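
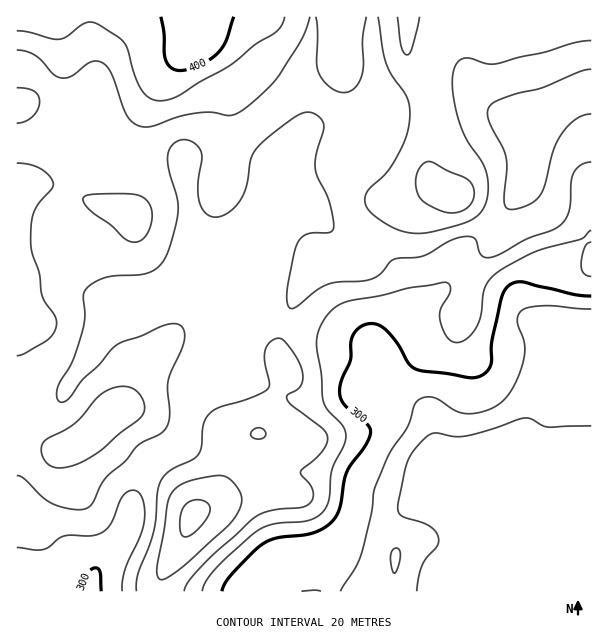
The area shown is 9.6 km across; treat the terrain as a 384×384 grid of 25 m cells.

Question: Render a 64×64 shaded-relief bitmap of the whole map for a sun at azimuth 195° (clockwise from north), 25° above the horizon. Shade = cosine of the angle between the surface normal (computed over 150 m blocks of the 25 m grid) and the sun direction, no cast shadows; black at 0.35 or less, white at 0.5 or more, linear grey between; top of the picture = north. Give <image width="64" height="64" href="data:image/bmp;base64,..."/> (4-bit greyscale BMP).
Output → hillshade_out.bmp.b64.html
<image width="64" height="64" href="data:image/bmp;base64,Qk12CAAAAAAAAHYAAAAoAAAAQAAAAEAAAAABAAQAAAAAAAAIAAATCwAAEwsAABAAAAAAAAAAAAAAABEREQAiIiIAMzMzAERERABVVVUAZmZmAHd3dwCIiIgAmZmZAKqqqgC7u7sAzMzMAN3d3QDu7u4A////AIiIh3eIiIiImZmZmIiIiIiIiIiIiHd3iIiHd3eIiIiIiIiHeIiIiIiaqqmZmIiIiIiJmIiId3eIiHd3d3eIiIiJmIiIiId2eJq7u7qpiIiIiJmZiIh3eIiHd3d3d3iIiJmZiImZh2ZnmrvMy7qYiImIiIiIiHeImId2d3d3iIiImZmImqqYZmeJq8zMy6qaqpmIh4h3ZniId2d3d3iIiHeZmImru6h2Z4mqvM3My7vLuph3d3ZVZ3dmZ3d3d4h3d4iJmru7mHd3iZmrvMzN3e7cqXd3ZURVZmZ3d3d3d3d3iJmry7qYh4iIiJmru83v/+25d3dlQ0RVZnd3d3d3d3eJqry7qYiImZh3eImave7u7Ll2Z3ZURFVnd3d3d3d3d5mru7qYiImph2ZmZ3ibvMu6mHZnd2VVZmd3d3d3d3d3mru6mYiImql1RERVZniIiId2Znd3d2Znd3d3d3d3d3equ6qYiImqqGQyI0RFZmZmZmZnd3d3d3d3d3d3d3d3d6u6qZmZmqqXUyIjNFVmZmZmZniId3d3d3d3d3eId3d3qqqqqZmqqpdkMjRVZ3d3d3d3iZmHd4iIiId3eIiIh3iqqqqqqqmZh2VUVWd4mZmZmImZmYiIiIiIiIiIiIiIiJmYiaqqqZiIh2ZneImqqZmZmZmZmZmZmZmZiIiJmYmZmHZniaqqqZmId4iIiZmYiId3eIiZmZmaqqqZmZmZmZmHZERXmqu7qph4iHd3d3ZmZVVWZ4mZmaq7u7qpmZmZmXdUM0V4q7uph3d3ZlZlVVVDIiRWeIiJq7zMy7qZmZmZZlVERFeImYh3d3ZUREREREMRE0Vmd4mrzMzLupmImZlmZmVVVVZmZmZ3ZlREREVVVCIkVVVniru7u7uqmIiIiGZndmVENEVVZnd2VVVFVndlRFZmZnibu7uqqqmYiIiId3d3dlQzRVZnd3dmZmZ4iHVWd4h4ibu7uqmZmYiIiIiIiIh2VERVZnd3d3d3eIiHZVaIiImau7u6mZiIiHd3d5mIiHZlVVZneIiHd3iIiHZVV4iImZqru7qYiIiHd3d3mZmYd2ZmVmd4iId3iIiHZURWeIiJmZqruph3d3d3d3eZmZiHd2ZVZneId3eIiHZVVWZ3d4iImaqqmHZmZ3d3d5mZmId3ZlVWZ3d3d4iHdmVmZ3d4iJmZmqqYdlVmd3d3mZiId3dmZVVmd3d3d3d3d3d4iIiJmZmZmZmGVVZ3d3eYh3d3d3ZmZmZnd3d3d3d3iIiJmZmZmZmIiIdmZ4iImYdmVWd3d3dmZmd3d3d3d4iJmaqqqZmZiHd3d3eJmqu7dlVFVnd3d3d2d3d3d3d3iJmqu7u6qZiHd3d3eavM3e52VVVneIiId3d3d3d3d3eImavM3cuqmId3d3eKvN3u/2ZlZneIiIiId3d3d3d3d4iZq83dy7qpiHeIiJq8zN3uZmZ3eIiZmZiHd3d3d3d3eImru8u7u6qYiImaq6qqq7tVVmd4iZqqqYh3d3d3d3d4iJmZmZmquqmJmrzMupmZmVVVZneJqrqpiHd3d3d3d3d3d3d3eJq6qZmavNzLqZiIZlZmeImquqmHd3d3d3d3d3ZmZmeJq7uqqpqrzMzLqYdmZmeImaqqmId3iId3d3d3ZmZniJq8zMzLqZmrzd3Kh3dneJmqqZmId3iIiId3d3dmZ4mavMzMze25h4m83cqHd3eJqqqZiId3eIiIiHd3d2Z4mqu8zMzO/9uHZ4mruod3eJmqqZiHd3d4iZmId3d3d3iaqruqq83u25dVZ4mZh4iJmqmYh3ZmZniJmYh3d3d3iZmZmZmau8y6h2VVZ3d3iJmZiHZmZVVWeImZiHd3d3iJmIiIiJmqmYh2ZlZmdmeIiIh2VVVVVVZ3iIiId3d3iImId3d4iYdmVWZnZndmZ2ZmZlVVVVVVVneIiHd3d3eIiIdmZniIdlREVnd3d3d4NEVVVVVWZmZmd3d3d3d3d4iIh2Zmd3dlQzNGd3d3eJozRFVmZmZ3Zmd3h3d3d3d3eIh3dmZmZlVENEVnd3eIq0RVZmd3d3d3d4iIh3iIh3d3d3d2ZmZmZVVERWd3d3irZmZnd3eIiYiImZmYiIiId3d3d2ZmZndmZURFZ3d3d4mYh3d3iImaqqqqqqmZmYiId3d2ZmZ3d3ZlRFZnd3dmZ6mYiIiImaq7u7u6qZmZmYiId3dmZneHdlVVVnd3d2ZVqZiIiIiZq7vMy6qYiZmZmIiIh3ZneId2VVVnd3d3dlSIiIiIiJmqu8zLqYiImZmZmaqph3iJiHZVZniIiId2ZWZ3iIiImaq7u7qpiIiImZmqu7qYiaqYZmZ4iZiIiId2VWeJmIiaqqq7u6qZiIiJmau8upiau5hmZ4mamZiIiIdWeJmYiZqqqqu7u7qZiIiJmru6iKvLl2ZniaqqmZmZiGd4mZmZqqqZq7zMy6mYiIiaqph4q8qHZniZqqqqqZmZiJmpmZqqqZmavMzLqpmYiImZh2ibuYZneJmqqruqqqqaq7qZqrqYiJmqu7qqqZmIiIh2Z5qpdmeImZqqu7u6q8zMupqrupiIiJmZmZmqqZiIiHZnmph3d4iZmaq7u7u73dy6mqu6mIiIiId4iaqpmIiIdmiZmHd3iImZmqqru8zcy6mZqqmZmZmId3eJmZmIiIh3eJmYd3eIiImZmaqru8y6mZmamZmZmYh3d4iZmId4iId4mZh3d4iIiJmZmaq7"/>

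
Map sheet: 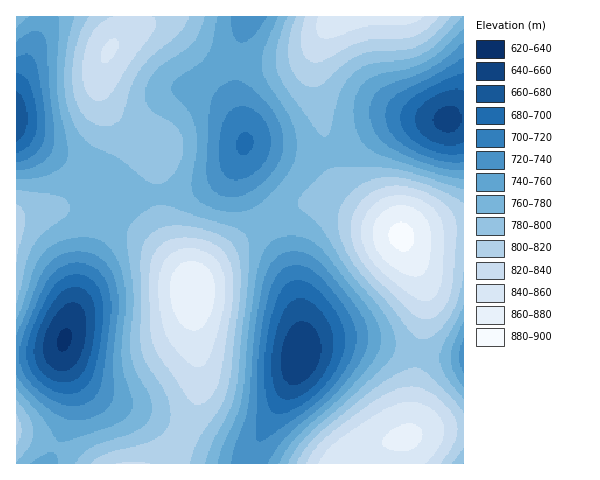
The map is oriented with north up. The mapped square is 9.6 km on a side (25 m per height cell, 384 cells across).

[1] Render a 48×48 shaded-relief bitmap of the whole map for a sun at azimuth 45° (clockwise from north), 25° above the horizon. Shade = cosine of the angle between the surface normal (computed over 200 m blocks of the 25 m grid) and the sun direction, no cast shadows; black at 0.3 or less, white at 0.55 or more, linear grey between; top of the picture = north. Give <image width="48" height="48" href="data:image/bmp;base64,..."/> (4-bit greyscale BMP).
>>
<image width="48" height="48" href="data:image/bmp;base64,Qk32BAAAAAAAAHYAAAAoAAAAMAAAADAAAAABAAQAAAAAAIAEAAATCwAAEwsAABAAAAAAAAAAAAAAABEREQAiIiIAMzMzAERERABVVVUAZmZmAHd3dwCIiIgAmZmZAKqqqgC7u7sAzMzMAN3d3QDu7u4A////AHd2ZneJmqmZiJmZmYh2ZmZ3d3dmZneIiIh3d3iJmZmYiImZmZh3ZmZ3d3d2Z3eIiJmYiImZmZmIiIiZmZiHd3d3iId3d3iJmaqqmZmZmYiHd3iImZmIh3eIiIiIiIiZqru7qqmZiId2ZneImZmZmIiIiIiIiJmqu83MuqmId3ZmZmd4mqqqmYiIiIiIiZqrzN3dy6mHZmVVVWZ4mru7qZiIeIiImaq8ze7ty5h2VVRERVZ4q7zLuph3d3iImaq83e7typdlRERERVZ5q8zMuph3d3eImaq83e7cuYZURERERVaJq8zMuYdmZnd4iZq8zd3cqXVEMzRERWeJrMzLqYdlVmd3iImrzMzLmGVDMzRERWeJvMzLqXZVVVZmd3iau7u6l2QzMzREVWeJvMzLqHZVRVVVZmeJqruph1QzMzREVWeJq8zLmHVURERFVVZ4mqqph1QzMzREVWeJq8y6mGVEREREREVnmaqphlQzMzNERWeJu8y6l2VDMzMzM0VnmaqphlQzIzM0RWeKu8y6l2VDMiIiI0VombqphlQyIjM0RWeavMy6h2QzIiESI0V4mrqpdlQyIiM0VniavMu5h1QyIRESI0Z5qrqYdkMyIiM0VnmrzMuphlQyERESNFaJqrqYdUMyIjNFZ4m7zLuodkMiERESNGeKqqmXZUQzMzRWeJq8zLqYdUMiEREjRXiaqqmHZUREREVniau8y7qXZUMyIiI0VniaqpmHZVVEVVZ4mqvMy6mHZUQzMjNEZ4mqqpiHZmVVZmd4mrvMu6mHZVREMzRVeJqqqpiHd2Zmd3eJmru7upiHZlVVRFVmeZq7qpmId3d3d3iJmru7qph3ZmZmVVZ3iau7uqmYiIiIh3eImqu7qpiHd3d2Zmd4mrzMu6qZmIiId3d4iaqqqZiHd3d3d3iJq8zcy7qZmIiId3d3iZqqqZiHd3d3d4iavN3dzLqZiIh3dmZneJqqqZh3d3d3iImqvN7t3KqYiHd2ZmZneJqqqYh3Z3d3iJmrzd7t3KmHd2ZmZmZniJqqqYd2Zmd3iJq7ze7tzJh2ZlVmZmZ3iaqqqYdlVWZ3iZq8zd3cu3dlVFVWZnd4maqqmHZVRVZ3iaq7zNzLqmVENERWZ3iJmqqqmHZURFZ4iaq7vMu6mFQzMzRWd4iZqqqph2VDNEV4maqqqqqZh0MyIjRWeJmaqqqZh2VDNEZ4maqqmZmHdjMiIjRXiJmZmZmYdlRDNEZ4mZmYiId2ZTMiIjRniZmZmYiIdlRDNFZ4iZiHd2ZmVTMyIzVniJmYiIiHdlVERFZ4iId2ZlVlVUQzM0VniIiId3d3d2VERFZniHdlVVVWZlVDM0VniIiHd3d3d2ZURFZnd2ZVRFVmZlVENEVniIh3d3eIiHZVRFVmdmVURFVmZ2ZUREVniIh3d3iIiIdlVFVmZmVURFZnd2ZVRFVniIiHd4iZmYdlVVVmZmVURVZ3d2ZlVVZ4iZiIiImZmYdlVVVmZmVVVWZ3eHdmVWZ4iZiIiImaqZh2VVVWZmZVVWZ3iA=="/>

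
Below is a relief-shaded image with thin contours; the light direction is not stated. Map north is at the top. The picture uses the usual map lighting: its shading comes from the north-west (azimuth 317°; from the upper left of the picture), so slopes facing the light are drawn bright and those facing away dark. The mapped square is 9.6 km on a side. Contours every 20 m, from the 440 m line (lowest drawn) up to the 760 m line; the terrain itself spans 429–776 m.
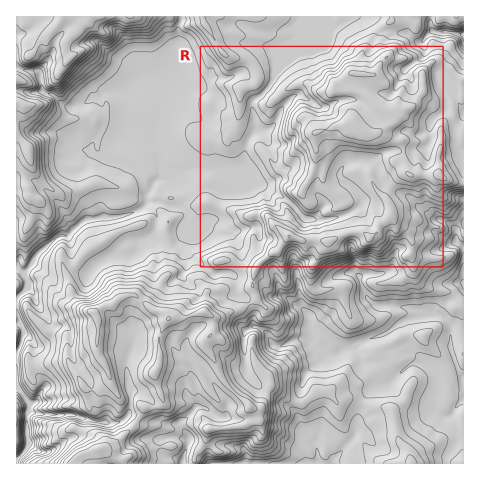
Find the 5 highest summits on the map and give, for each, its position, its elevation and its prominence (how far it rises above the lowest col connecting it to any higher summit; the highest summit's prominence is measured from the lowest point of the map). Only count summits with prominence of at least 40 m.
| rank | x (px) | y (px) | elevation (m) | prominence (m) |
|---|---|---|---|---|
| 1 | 347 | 125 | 754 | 168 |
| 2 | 94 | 313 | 751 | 110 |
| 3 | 99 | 448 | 734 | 70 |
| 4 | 290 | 236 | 721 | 50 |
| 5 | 206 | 26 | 666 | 72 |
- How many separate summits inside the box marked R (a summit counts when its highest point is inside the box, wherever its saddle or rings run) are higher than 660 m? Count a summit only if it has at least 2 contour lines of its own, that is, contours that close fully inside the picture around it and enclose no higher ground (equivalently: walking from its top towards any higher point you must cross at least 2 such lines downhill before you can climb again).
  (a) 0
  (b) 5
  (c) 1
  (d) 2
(d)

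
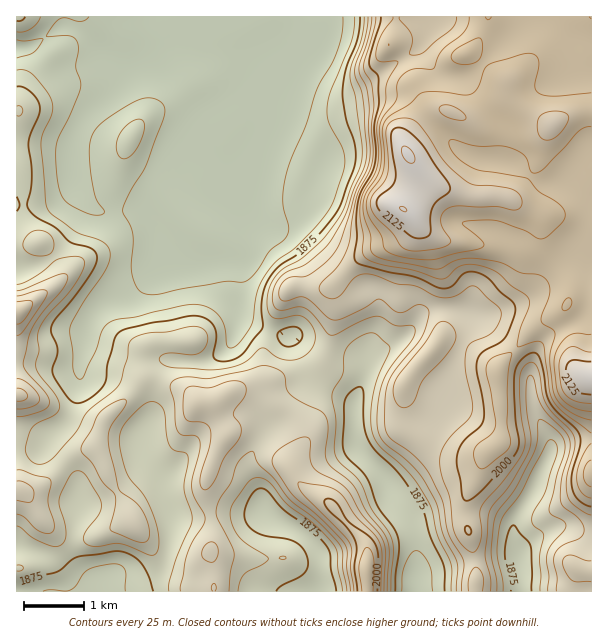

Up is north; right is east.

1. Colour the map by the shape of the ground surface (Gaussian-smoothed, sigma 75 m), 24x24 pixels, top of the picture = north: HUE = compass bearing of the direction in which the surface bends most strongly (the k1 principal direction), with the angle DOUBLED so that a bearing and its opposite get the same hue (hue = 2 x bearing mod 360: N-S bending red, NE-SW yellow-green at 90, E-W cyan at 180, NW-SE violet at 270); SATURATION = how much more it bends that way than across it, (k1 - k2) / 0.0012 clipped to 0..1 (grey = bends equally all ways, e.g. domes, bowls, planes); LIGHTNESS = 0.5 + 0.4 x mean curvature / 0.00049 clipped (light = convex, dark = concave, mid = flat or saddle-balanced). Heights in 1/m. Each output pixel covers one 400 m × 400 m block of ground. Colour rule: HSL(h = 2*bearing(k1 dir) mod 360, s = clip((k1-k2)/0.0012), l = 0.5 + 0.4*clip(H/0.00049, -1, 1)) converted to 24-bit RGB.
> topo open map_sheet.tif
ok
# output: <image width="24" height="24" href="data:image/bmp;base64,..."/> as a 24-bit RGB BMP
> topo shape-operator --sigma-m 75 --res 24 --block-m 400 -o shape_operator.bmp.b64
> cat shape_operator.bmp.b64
<image width="24" height="24" href="data:image/bmp;base64,Qk32BgAAAAAAADYAAAAoAAAAGAAAABgAAAABABgAAAAAAMAGAAATCwAAEwsAAAAAAAAAAAAAmMZNZJVPWoRYZHZga151jY5fYoqpp5Z9yr+MVERsjXpmh5JiOkl4IBZR+v/MKieUHR9ZOD9vsdB88vTXMCGGMSt2vaF7trJvrUFWsnhVo1CdkYBGUE00Y9VUJlyDx6Cgt7+aXGm6eXu7qqvGRx5pGUNR9//MlTXYIx5mVjBfp9tDxO5hKhtCLUdzttjElXe1j0lwoN61MEWkzZjbnpjZpuDGHi1cqa9exciDVFxocmlXbCEdOwwie/WjzP/QtBm0UiV5YTmX4/Ha1ceXGRZLUZugToIsmmUwetGmgKZbQj9hamlLptSVrVODSyxlwbtOt7xRUmZKUCFEoyxhpfDx0/jdiZBIURxOcDdvRoJr4+aKxnI/K2hpLHmc0E29yIdcrazOxm2xQjhki71uXL1mhE1uNTR23qujsKWDnVKdMh9itvDOctWqt66JpEWQUx5TckRfeLWQs7SCy5aPo6t6CjM6SC2Y8dvamJNAlk92qFG+otqXW1F/gVeCfk2CN6VN152EP0+BZ5nSuciVj6pLU3Y/VxE7ezBHb7ySY7erl4Ck0qSpzq2iIWaABx8s7+6zpKtSPWpRW2qT2bOORl1lS01xvGeJN39Y09KOYmWtRXhpoI9rybGcP0F9RBR1w9jJiL6vXYeMXZaUtHOD5eG9bzCpHwsoq/4AjdBqS9fIKnij2J/C0YC2OlNnT2CR0qu5brJjhnRdZXOKcKuNsaSFjTmVHitt072VhaJma3t7UGNnlmVO4e+pIgAzyzGVpNCH0u/ml0WoNjZUWGlDyGdleGa5VrTPnM7PupLZtojPfJOnYIVzkGpYnlprF0lj15iuy6qPWnNyW0p2qLJu4+qYCgAz5MG+xc7Zy7oshGlVRVh3ZGOInZ93qaleXG4rZnwZH2Arr0Zvtr6Jj02zt3qcl5l6QVl3JYNg8azEsmJ4Nlh+n8vF8JKcAQoyqOmym9PFlOA/WYx6TEt0VHKGkrG8uqPPkYHU3NPlNXCXNWpvz5BFNzkrpGE9rJFQTWRaS3Y+GFsm7ru3QoKlUoJqwVGCij/bGMEzpIpO9tTZMmRGQnNbRYlsVIlJdoVXgYVqsZ19qUeKLSpc7lJbQ308UqJSv6+XXGabY3aiPYx7iMErf2JIV0xFTWlEtXF2v4OHSohc5V3D+bzuTpijRXdoYoZmWnlZbn1YinxZkmRzM0uCmXjg7Nb1hJbRtKSLgE6FkndHdjs/tLFGQ5JeZU9vg5RpSpBRfqtmfWOkP1IgjrMx5KzQWW6xZIaHbW14e35ye35rfoNsVnV0F4Ze2YCRsGuy02uqyiWKrnRKUppZj8p8aztORIRobrGIeZWMYqJvf2dnkYzJic/FXqKavGSpmWqabGuAgHl9gIZ/f4mHdHuDUIFgKFksoVaApkudzmySyna6waTImMHRjpTieY3NaW6eln53dYtqbXp7a7ZMlY1ScUtXfGFWkIBuem1/foiFgIuIgnuAfHl+enF9ZYNnKWNKVyGP7nSPmciNo9Cql5hLVD0wdWVEg5BabKealJOsXWqRtMB7U3B2dl14jnFyh5JvcHyBfomCgHp7f3x9fHx/bm+Bk4uAXH1/Bh0v69jz68nOqXVttHCpcpjPk5rVpbjSX2mljG1nhWV/vcmXVVB7ZV56jneBqZp2Xod7eHl/gH1+gH5/fn5/bHaAl4V+a32DIkpWEkcm/5JbtMd9gcKqYlWJd3ROeVlFoVtQZ3xec399w8d0V09sX2h+b3CRyJ+bW5GKbHd7f31/gX9/foB/dX2Abn+Il2x/SUhnDA0n9fvQvd+5g0poajY/iotcZG+Gn25un6ZpVXRtxL+TXXGGV3mAYYqHpK6CwoOrYm2DeX9+gYGAf4CBfH6AZ3Z9l2eRa12OCTBz4vnSxmBrkzZyhLK4dYOmbWqDbouk0rTOZU+kxbSujF6ocWiKaIN2XIJho3xul2yXgXqEeYJ8foB/fn5/b3h/V2OJm12fL1lpp+Aytp5KhrTAoGWsn1yJgJx6VphziIlcl2Wht31zgllmf4Z2enyEcn52fX5tgnd1i4GFhX6GfH1/f39/eX9/Tnl+VSSh5ISaM8c/r76aiz1Qemw6X5V0rpeikG+PaXtten1qjo0mq3yFhnmSenF2fIB5eHh8fYJ7goF6g397f358fX99fn9/a3p7FEBQ4Wmx897HM4BPREyt3brfW6aXZ35em3aBhHWJgXl/js+cPYBfjHZkeoiGen+DeXiBgYCAgIF/gYB/g3+Df4SDe36BfHmBMEFjIGZJ++qUjV16Sm5aa2A9wY9vaIF8en1thnJ0h3h/"/>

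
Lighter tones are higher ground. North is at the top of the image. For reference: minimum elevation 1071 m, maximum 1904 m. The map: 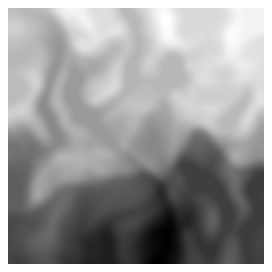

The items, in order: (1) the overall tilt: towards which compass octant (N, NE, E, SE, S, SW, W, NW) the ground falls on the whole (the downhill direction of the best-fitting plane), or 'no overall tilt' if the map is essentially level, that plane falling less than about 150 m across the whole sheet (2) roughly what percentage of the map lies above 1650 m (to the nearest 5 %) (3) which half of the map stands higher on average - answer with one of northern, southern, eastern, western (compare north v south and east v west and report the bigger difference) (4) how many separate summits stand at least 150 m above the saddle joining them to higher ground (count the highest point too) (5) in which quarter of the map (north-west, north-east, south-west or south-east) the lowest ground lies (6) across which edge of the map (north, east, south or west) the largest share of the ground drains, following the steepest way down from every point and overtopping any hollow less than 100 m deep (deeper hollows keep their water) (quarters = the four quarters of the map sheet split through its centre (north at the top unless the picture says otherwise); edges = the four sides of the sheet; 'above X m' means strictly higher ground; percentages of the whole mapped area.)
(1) On the whole the ground falls towards the south.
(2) Ground above 1650 m makes up about 40 % of the sheet.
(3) On average the northern half of the map is the higher ground.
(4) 2 summits rise at least 150 m above their surroundings.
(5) The lowest point lies in the south-east quarter of the map.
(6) The largest share of the runoff leaves by the southern edge.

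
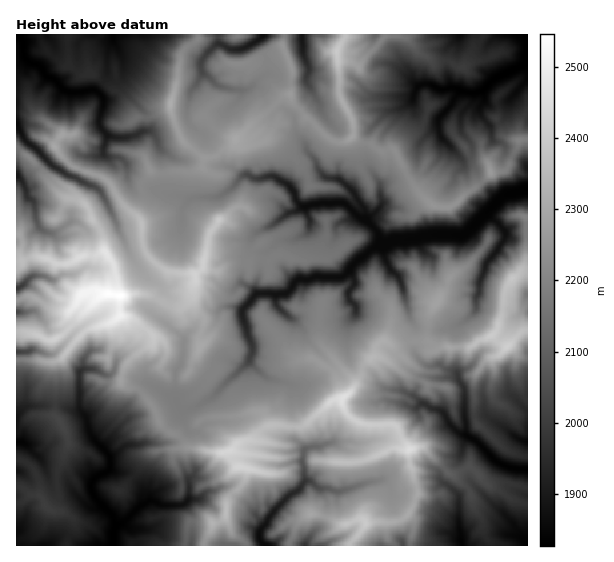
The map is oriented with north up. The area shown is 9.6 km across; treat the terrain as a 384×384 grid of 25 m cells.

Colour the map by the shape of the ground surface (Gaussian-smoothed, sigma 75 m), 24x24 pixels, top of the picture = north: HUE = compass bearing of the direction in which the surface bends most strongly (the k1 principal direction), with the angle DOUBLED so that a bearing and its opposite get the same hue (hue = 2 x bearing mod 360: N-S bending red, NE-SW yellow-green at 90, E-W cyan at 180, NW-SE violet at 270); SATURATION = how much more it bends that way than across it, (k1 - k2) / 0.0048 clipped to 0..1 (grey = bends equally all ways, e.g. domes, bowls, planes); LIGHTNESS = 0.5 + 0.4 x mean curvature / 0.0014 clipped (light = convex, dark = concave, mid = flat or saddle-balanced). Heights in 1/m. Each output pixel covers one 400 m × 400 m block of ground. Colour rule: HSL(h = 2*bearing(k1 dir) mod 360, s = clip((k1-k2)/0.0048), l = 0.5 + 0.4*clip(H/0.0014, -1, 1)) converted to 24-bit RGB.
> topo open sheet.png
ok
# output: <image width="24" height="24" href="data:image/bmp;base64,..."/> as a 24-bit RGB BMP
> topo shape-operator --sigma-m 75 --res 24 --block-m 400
<image width="24" height="24" href="data:image/bmp;base64,Qk32BgAAAAAAADYAAAAoAAAAGAAAABgAAAABABgAAAAAAMAGAAATCwAAEwsAAAAAAAAAAAAAnXCKaoBXpZxmbZyGSXKDcqNkk1R8smWyzU3Dv2sxjO6HHwAz2r31oCSlL8GcreVQvzs9g0u4bttWQG9uVDBfsqt6ca6WflJiVmh/l7mmkb6zel6RgUBXPpRpZZa5Iqhhd47U+8XOnVGBFHhyGZ6Q79zvX7DVe3W+3rzZdmG66snDQUFlLTBrscubeUpwn4BmiZS9n6h5lnVWSDmDrK3QonCpXz1N2sdYBUJPcrMg2lFNjUhODGETJYoIaCkWPF8gl4lCgllz08SGUWe4ayWOucJecp3BjqjJfcJcnkiBqZxxQnRHMG07rVBTa0ljwMl1ECMnvKdXs96oc5reoefqMApto8fdnZXUYJpGLEYt0uWOUB5UbLvVntjPky6QWT8Yizg5hG9WxcWbVna+ZjZ2XJ8y2DOwz4iofJvkp7bkypa+l3a1xIWPB1VMSKIblkouylKhmWfR2PPsorXkNGmXnB4d0ygsfb3Yn2uif6CTq82jWChgZYxyiWW0nM63a62dgXJUTYtLhIZHw32ZrV7V0azkXG2VW62XmMTlsufoT8KqtmhUVhInKSzUuLlFpoNIRZBfnbJThF83ZjhloX9eO2dRltCQdmR3WohabnGWa4mWfp9udGdVQmRz56rojOiIJzkefIIwPxgTaSoLGdQzuJQlZrCHr2mIiVJPoohdLbNxc2rXu5vbcsOwfVpMmmlcdJdpQIlTbomni2RogWhaW2tVOWw25p2epUqweUo8MjClluXhhw3u24Ypf60/dY9FlHnl15rp1tltAS1FJ84Yx39wdqVWN3uCwZp7nHRrG31Ltj58joeZh4mmeKmlS2+HzYqmi5i6doW0jjw2Rxgohu8b34iVPLZbPbMAUP+G7HKEEkZdmrc8Vpl6ttXXRTmSxbOMa42jN0/YrFklfaKQg2qNj6B6UlyArIiAtI2Xb1WWjJrIc4HZxJzwjuLY037d3lErayE8vIN3SI++zZjRgs/IgTFHlU5aXq5dj7d+DgEy3fHaXR+mqGtDn6R6KY6NmkJOua94ZDuLqZlkU3dNJ2hh26GJVclbinD4ZrDNx4y9tZnIidm1YDbKV2+wlHSju7uKho5OC6ukYY8AACozy7rk693uLwV0q86Du+S8Tgxwx7KtgrCECR8+1KuPvp1MBjMAfnMHNIUYqqZNzMlxVzVXfkBUcZq/3bayZmehsTaKiXjTQ9pnFTADLjADACgz6PPYcxFWJdwdXFO72a6uBTVMip+59Mfh1cDz1Of3y6jqVFHKtOKvXSNnhNWjPk1Y1ol7X4afa2SPeHaWsoPFvbTjzMjoKciaDXgCOgytzPHcQByUmNnk/c7pBC8n6dm5cNNYLxELVok1joc1tjBXxH9ZV4NTW2NsTJ9lxHheUH9VOqBnu4HIMo2sy5lkyMDqjDjwa1MZIysIHSwHLCsHGGEn+Uv/sasZwSXQ5I3VgiqCy/PNOQhAwOrGnl+lYmKFUZaL5qzSw3/KwYbBCV8VWwNO4O2Yjx4SNg0LxHXd57bil3/Qtue/EkEpBSOI0vn4fwlCfL1u1vXzfQgjMv9HiTxme2xffm5oenxWO2Mpgr9wr5LQyEPn8gpwHv/ANgCG6e2fIEt8kLWfi7ypxXPU6pvXCikOGSsIHr+AI/9KZxsAmef/nHXgeyxjirzFkHyvqH2bsZF/aVsRYVcIeQ09pu2rRgcIOieYWsxbXKaRcMmhjaZ5UWeWqzWJ7NX2X7rXAGv3uAJrc+0xR4EbBiesl8PirTeWpVhCb7OTqmipr523g4iqc6OehjVtgpG1d7Ozbp6zstfVOlp/i71uZBhCY9OKozB97lCbVwJrrfPi7df0gy7MugB9Y5gISiYWqtuWd1FyYJKKro6gkoWXm3uaW2KoYLbG27dyNI2HdplhqmiXLBZnfNvMlsh9JSWMi9Gdh9CkcKVFVGo75WerJmJdxn62gmXIv+SabmageYKbYYWDm3uEnWNocsikViFTz/PHgEh/W3NJQi9e5p2pLaN8VUh+t8BmmWpNer53iT9NdUQtc3geVbiSYn16UVJq79W6KHZ4lzA3iIZKZoNewsWJExFWolCj581ckIVGZKB5KVplhXEdWzslX5AzP7hcQXGmfFhCjUCHjLmymbW0Wm2TWmJwV22A6tWzCxY30+bstKzlqoO6ttecHgZGsHNUyeqCash0d0JCf0Zzq9fXdYTMyJjLT5yeNnhNVUN/cZOtmaFxj5lxT09xeZiKQHJhw748+NLwAAmtXOEABmx6+u3ICAUujtzP68SwblPLqnLZqN/VV45iN1tfuYeBVrF+iU2h"/>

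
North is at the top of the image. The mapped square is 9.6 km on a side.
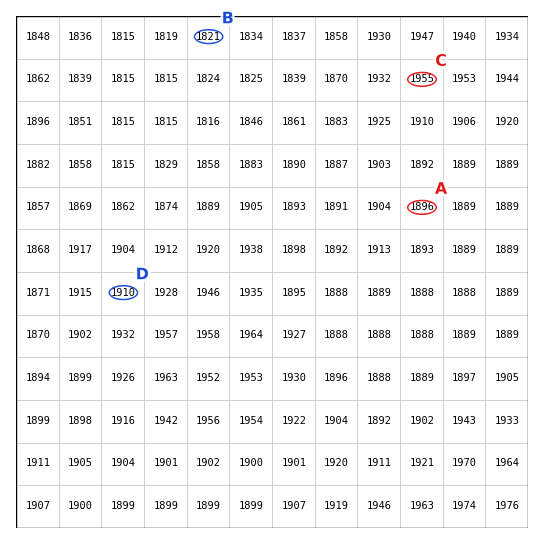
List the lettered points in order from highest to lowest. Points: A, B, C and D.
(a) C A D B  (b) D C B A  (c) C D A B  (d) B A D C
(c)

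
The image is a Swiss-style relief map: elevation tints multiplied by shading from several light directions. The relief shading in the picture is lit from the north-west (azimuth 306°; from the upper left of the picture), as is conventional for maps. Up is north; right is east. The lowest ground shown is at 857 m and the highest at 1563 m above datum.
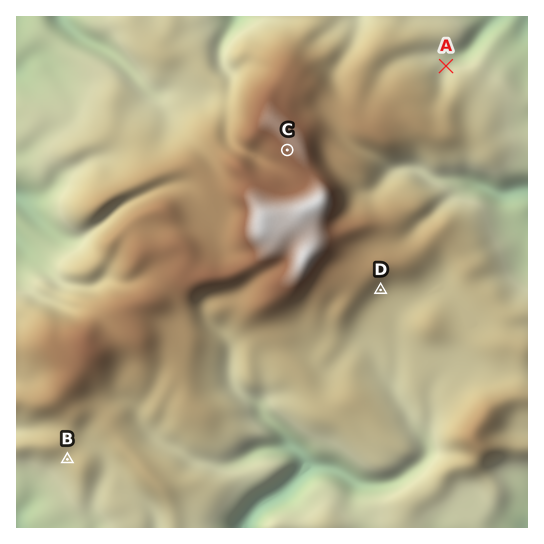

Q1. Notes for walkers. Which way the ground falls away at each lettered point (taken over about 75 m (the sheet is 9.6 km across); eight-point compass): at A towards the NE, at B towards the SW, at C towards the SW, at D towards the SE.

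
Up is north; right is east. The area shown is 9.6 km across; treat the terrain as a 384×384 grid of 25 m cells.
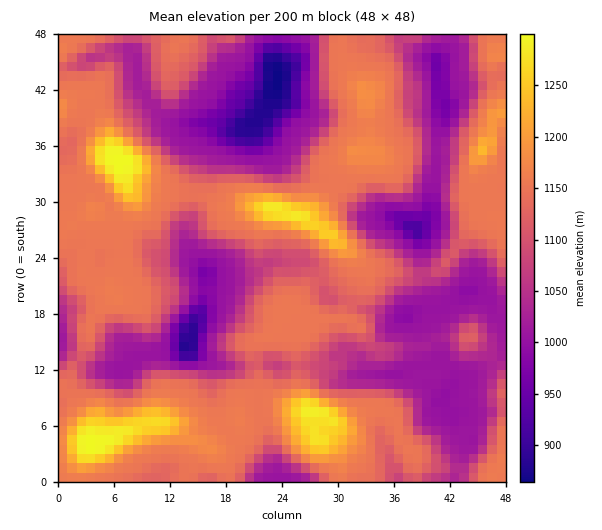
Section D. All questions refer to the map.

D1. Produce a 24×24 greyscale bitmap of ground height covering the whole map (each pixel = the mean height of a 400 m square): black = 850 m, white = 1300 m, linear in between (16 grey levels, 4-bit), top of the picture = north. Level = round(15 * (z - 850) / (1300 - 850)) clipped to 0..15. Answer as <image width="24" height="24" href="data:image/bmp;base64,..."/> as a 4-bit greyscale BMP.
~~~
<image width="24" height="24" href="data:image/bmp;base64,Qk2WAQAAAAAAAHYAAAAoAAAAGAAAABgAAAABAAQAAAAAACABAAATCwAAEwsAABAAAAAAAAAAAAAAABEREQAiIiIAMzMzAERERABVVVUAZmZmAHd3dwCIiIgAmZmZAKqqqgC7u7sAzMzMAN3d3QDu7u4A////ALuqqaqqdWiqqZl2ms7sqqq6l5zLqap2es/+3Muqqs7sqahlaazc3cuqqt7sqpZVWKqpq6qqqs26qYZVWKhmeZiJqZl2ZlVVV4hlVkRnmJh3ZmVWZmp2ZSNpqqqIh2ZohnqYl0JXmqqqllVWdXmqqXRWmqqZl1VVVZqqqXVVeamaqXZlVqqqqGVWeIiaqoeGWKqqmGVnmJm8qGV4iaqqqXeaq73aZTNZqqqrupmr3u24ZURZqqqtyqqru7uqiIVqqqrf2piIdnmqqqZpqqv/yWZVRWiru6hpy6rcllVCI1aauqdYu6qpdlRCEkV6upZGq6qoZ3VTISWKuoZFi6qnaZZUMSWauoZFipiHaZhlQSWaqoVFmqqHeamHVEWaqXZWmg=="/>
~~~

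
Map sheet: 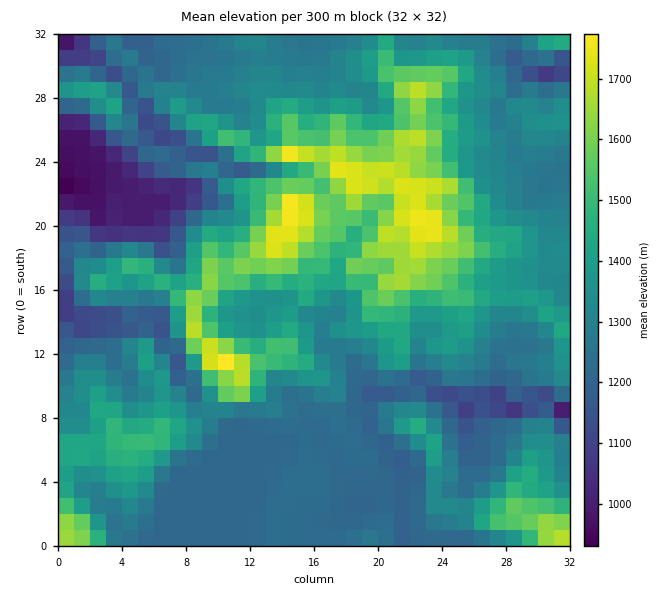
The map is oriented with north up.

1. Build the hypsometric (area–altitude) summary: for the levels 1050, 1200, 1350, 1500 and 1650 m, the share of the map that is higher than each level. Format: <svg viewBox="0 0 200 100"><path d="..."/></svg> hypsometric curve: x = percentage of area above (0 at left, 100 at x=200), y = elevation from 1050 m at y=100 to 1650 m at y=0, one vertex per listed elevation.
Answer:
<svg viewBox="0 0 200 100"><path d="M191 100l-19-25-89-25-47-25-24-25"/></svg>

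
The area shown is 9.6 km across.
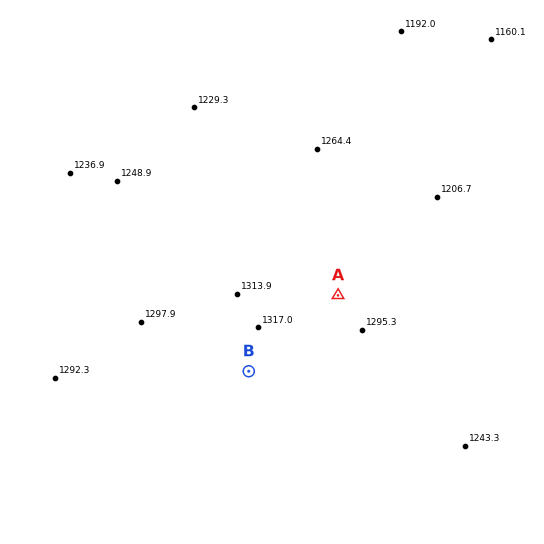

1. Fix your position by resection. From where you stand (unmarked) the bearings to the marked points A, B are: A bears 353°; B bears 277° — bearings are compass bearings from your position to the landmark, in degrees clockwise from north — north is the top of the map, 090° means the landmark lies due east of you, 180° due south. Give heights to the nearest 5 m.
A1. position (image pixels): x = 349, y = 384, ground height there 1295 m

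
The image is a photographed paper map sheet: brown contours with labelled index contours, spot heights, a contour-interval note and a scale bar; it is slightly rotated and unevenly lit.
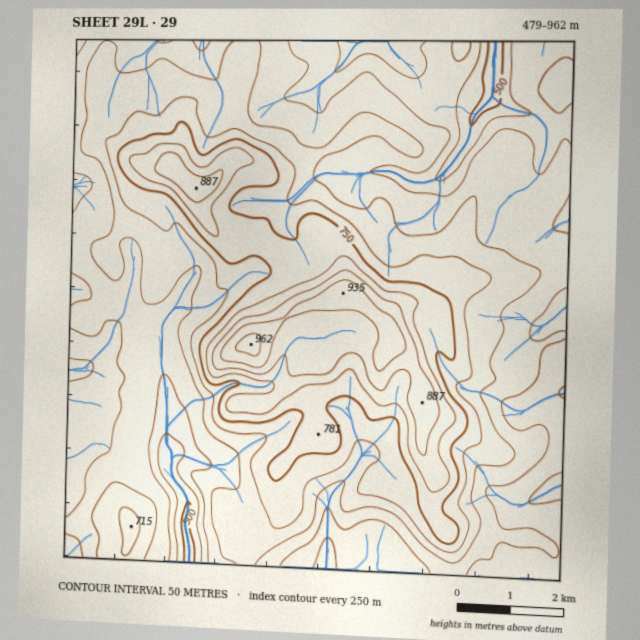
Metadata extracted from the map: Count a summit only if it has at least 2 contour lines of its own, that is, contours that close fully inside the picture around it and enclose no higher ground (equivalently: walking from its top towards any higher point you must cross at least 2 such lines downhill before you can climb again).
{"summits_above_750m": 2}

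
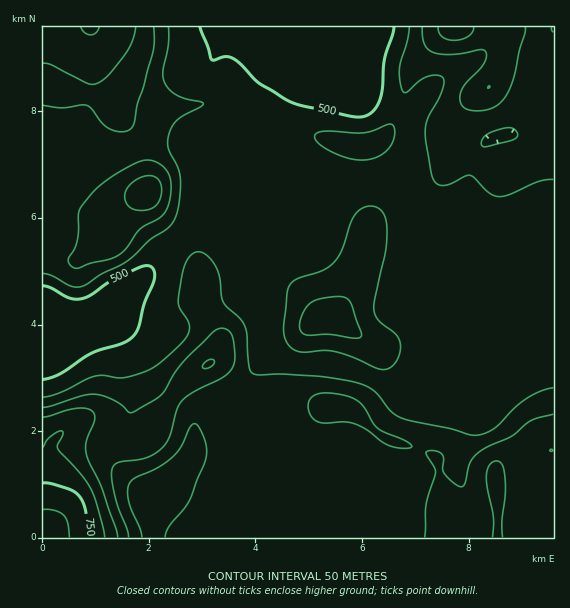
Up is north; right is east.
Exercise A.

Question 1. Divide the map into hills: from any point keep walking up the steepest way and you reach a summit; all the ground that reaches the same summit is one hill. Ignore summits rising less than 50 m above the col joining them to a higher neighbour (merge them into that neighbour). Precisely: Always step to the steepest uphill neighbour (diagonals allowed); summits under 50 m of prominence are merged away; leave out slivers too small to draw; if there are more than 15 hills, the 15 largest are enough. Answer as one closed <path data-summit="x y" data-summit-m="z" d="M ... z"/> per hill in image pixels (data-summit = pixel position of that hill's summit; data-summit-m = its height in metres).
<path data-summit="456 27" data-summit-m="672" d="M553 26l-240 0-3 14-23 15-12 13-9 15-19 40-12 17-10 48 18 45 6 4 26 0 17-7 11-11 14-27 11-7 71-10 11 26 37 32 14 44 7 13 27 1 37-9 6-6 3-7 8-49 5-1z"/><path data-summit="45 537" data-summit-m="825" d="M228 199l-28 18-93 98-28 11-14 0-23-10 1 222 306-1-1-4-36-2-28-22-32-16-11 0-13 4-17 0-36-12-10 3 26-33 3-10 1-25 4-9 12-12 36-21 12-14 8-13-5-42-13-28-2-41-8-13z"/><path data-summit="496 481" data-summit-m="663" d="M553 341l-24 2-26 14-10 0-6-3-22 0-8 3-7 6-9 22-6 5-10 3-22-2-42-18-21-7-49-4-19-8-4-4-9 14-12 14-36 21-12 12-4 9-1 25-3 10-24 30 13 1 31 11 17 0 13-4 11 0 32 16 28 22 36 2 1 5 204 0z"/><path data-summit="147 192" data-summit-m="681" d="M312 26l-270 1 0 288 2 2 21 9 14 0 28-11 93-98 29-18-4-16 6-20 4-23 12-17 19-40 9-15 12-13 23-15 3-7z"/><path data-summit="329 317" data-summit-m="625" d="M399 175l-71 10-11 7-14 27-11 11-17 7-29-1 3 45 13 28 4 38 6 7 25 9 27 0 21 4 16 6 30 14 17 6 17 0 10-3 6-5 6-17 12-20 7-60-12-29-7-26-37-32z"/>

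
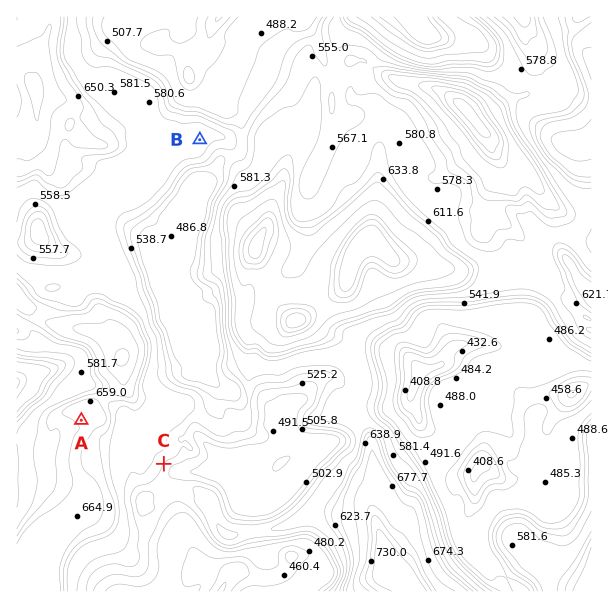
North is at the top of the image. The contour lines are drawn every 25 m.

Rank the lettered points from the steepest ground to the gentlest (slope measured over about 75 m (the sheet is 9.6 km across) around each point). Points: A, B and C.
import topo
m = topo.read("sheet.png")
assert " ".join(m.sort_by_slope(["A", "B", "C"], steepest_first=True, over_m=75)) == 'C A B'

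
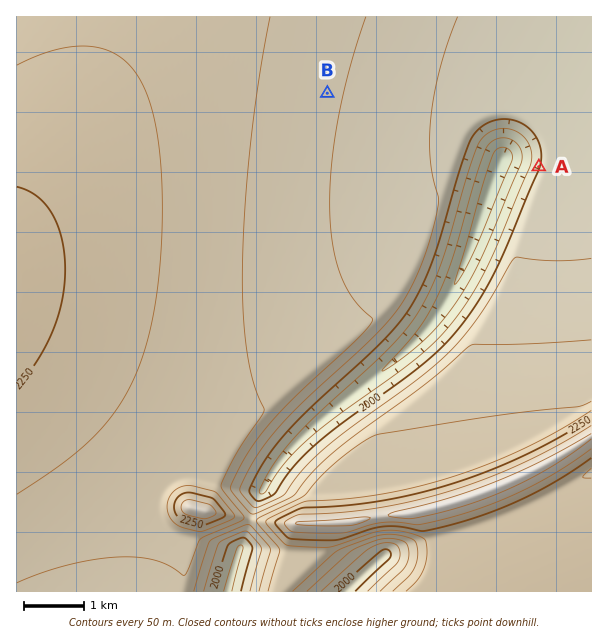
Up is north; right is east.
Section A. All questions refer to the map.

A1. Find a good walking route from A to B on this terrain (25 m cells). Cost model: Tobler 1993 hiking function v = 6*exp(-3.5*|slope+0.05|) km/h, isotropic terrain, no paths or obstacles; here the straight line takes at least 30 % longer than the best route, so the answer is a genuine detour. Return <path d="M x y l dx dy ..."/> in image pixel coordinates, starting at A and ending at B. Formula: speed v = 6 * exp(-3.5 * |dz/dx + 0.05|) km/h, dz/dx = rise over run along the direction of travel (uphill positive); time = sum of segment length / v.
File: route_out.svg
<path d="M539 167l0-17-6-12-9-9-21-10-125 0-51-26"/>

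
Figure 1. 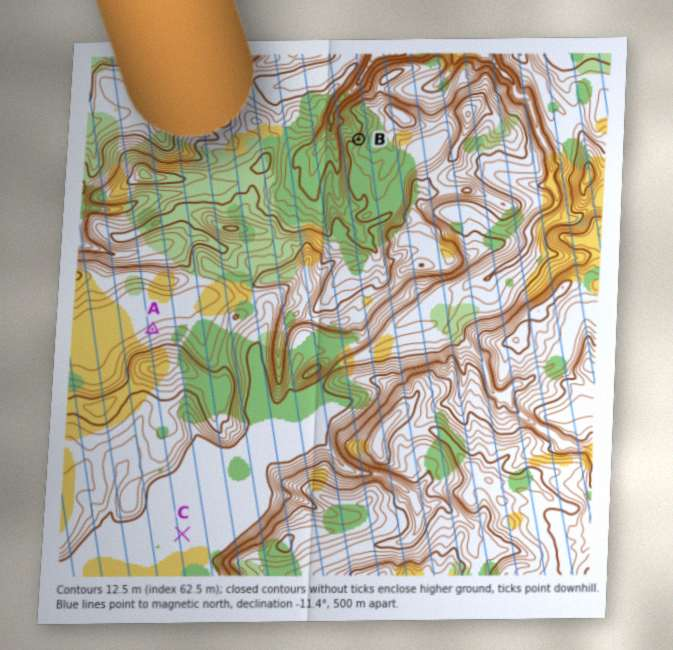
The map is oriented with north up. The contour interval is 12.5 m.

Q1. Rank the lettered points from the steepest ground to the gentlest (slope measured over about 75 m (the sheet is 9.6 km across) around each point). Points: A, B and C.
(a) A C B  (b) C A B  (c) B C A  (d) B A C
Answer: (d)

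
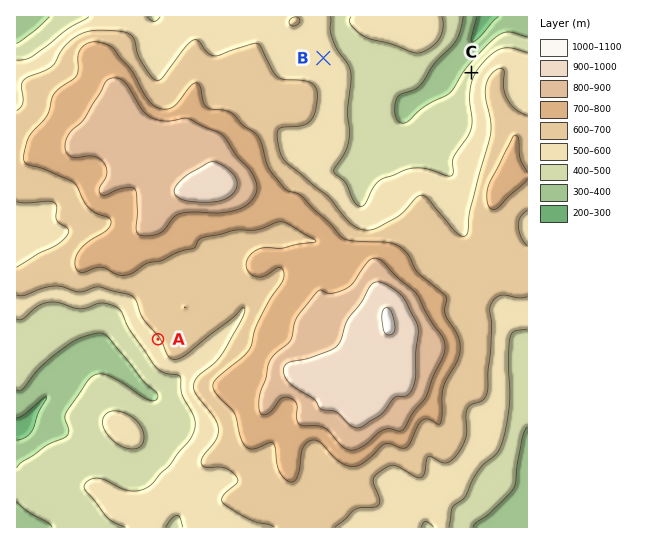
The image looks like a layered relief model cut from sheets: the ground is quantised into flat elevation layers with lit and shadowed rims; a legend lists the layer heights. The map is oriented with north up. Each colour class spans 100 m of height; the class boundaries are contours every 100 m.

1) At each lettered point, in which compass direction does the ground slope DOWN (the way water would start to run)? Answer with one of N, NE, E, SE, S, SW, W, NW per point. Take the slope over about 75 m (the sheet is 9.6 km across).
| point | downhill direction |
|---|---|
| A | SW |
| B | NE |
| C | NW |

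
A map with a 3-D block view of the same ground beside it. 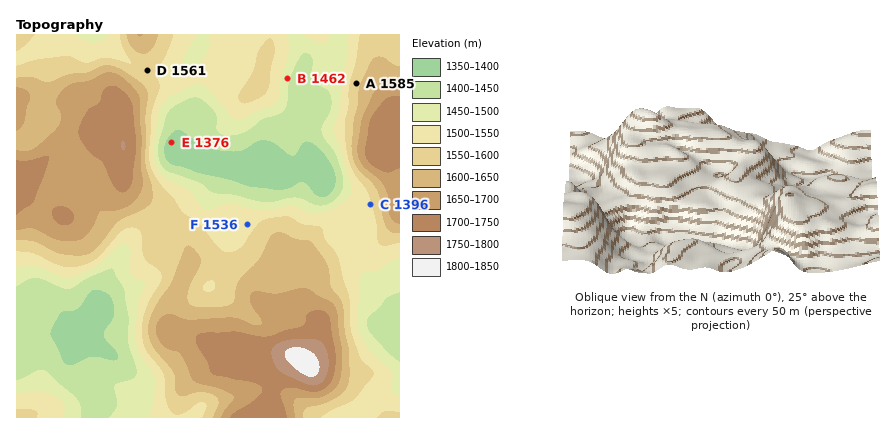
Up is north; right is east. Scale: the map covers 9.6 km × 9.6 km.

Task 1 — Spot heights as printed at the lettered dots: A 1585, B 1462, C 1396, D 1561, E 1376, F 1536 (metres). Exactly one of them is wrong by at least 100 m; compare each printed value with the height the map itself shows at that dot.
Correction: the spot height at C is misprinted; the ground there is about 1546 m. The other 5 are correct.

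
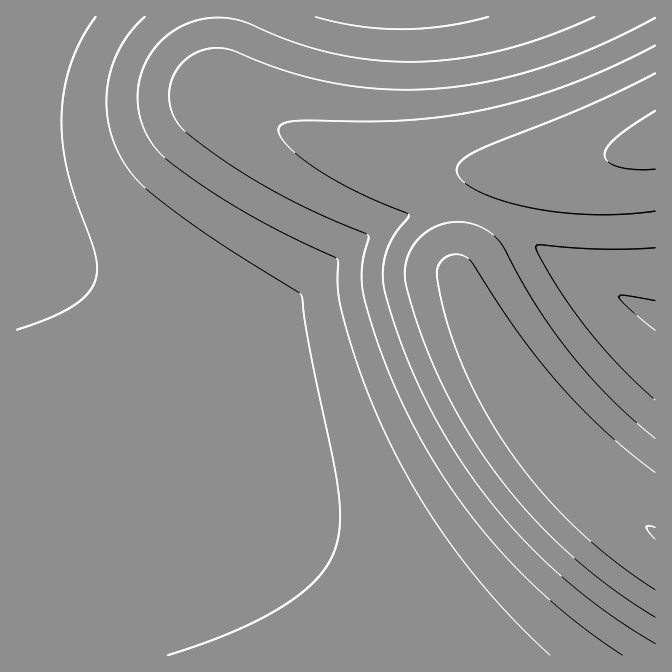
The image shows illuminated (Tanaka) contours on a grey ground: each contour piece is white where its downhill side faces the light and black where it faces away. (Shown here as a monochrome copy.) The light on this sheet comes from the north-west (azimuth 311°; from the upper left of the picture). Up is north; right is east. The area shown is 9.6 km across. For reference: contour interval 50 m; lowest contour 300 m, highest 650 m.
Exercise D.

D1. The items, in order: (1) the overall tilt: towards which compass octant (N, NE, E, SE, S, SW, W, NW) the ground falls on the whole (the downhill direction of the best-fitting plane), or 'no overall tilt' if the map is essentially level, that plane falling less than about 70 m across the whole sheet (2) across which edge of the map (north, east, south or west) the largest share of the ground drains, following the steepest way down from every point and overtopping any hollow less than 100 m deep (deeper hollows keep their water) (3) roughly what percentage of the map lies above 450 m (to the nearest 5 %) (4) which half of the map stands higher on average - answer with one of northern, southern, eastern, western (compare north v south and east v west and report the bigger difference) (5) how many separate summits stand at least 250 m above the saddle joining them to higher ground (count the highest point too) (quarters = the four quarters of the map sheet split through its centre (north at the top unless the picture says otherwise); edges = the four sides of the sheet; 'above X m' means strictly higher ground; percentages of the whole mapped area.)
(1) On the whole the ground falls towards the west.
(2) Most of the ground drains across the western edge.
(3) Roughly 40 % of the ground is higher than 450 m.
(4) On average the eastern half of the map is the higher ground.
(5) There is 1 summit with 250 m or more of prominence.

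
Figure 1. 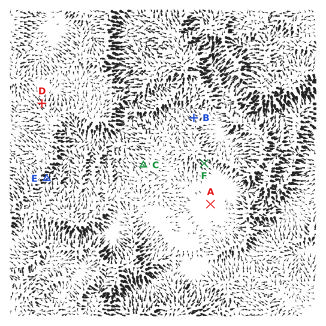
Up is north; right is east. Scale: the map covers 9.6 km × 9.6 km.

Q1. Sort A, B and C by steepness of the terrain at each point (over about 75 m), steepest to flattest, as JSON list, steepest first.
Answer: ["B", "C", "A"]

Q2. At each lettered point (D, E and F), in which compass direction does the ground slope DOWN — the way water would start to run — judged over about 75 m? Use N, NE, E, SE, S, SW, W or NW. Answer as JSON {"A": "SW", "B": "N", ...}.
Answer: {"D": "NW", "E": "NE", "F": "SE"}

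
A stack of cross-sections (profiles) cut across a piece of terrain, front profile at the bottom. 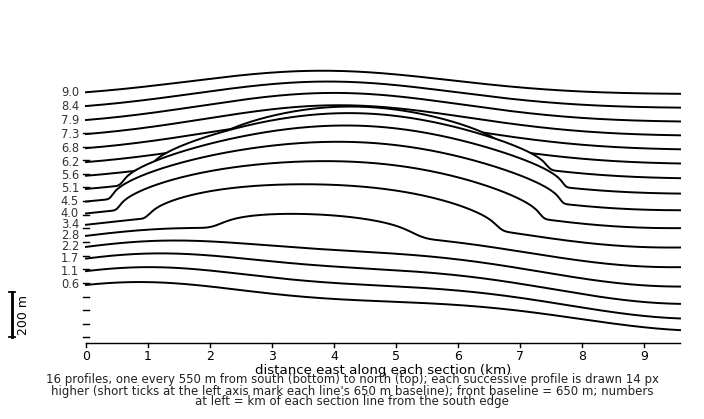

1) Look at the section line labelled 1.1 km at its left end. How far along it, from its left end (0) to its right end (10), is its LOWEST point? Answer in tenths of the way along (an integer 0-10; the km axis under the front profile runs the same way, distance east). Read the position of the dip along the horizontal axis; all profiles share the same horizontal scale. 10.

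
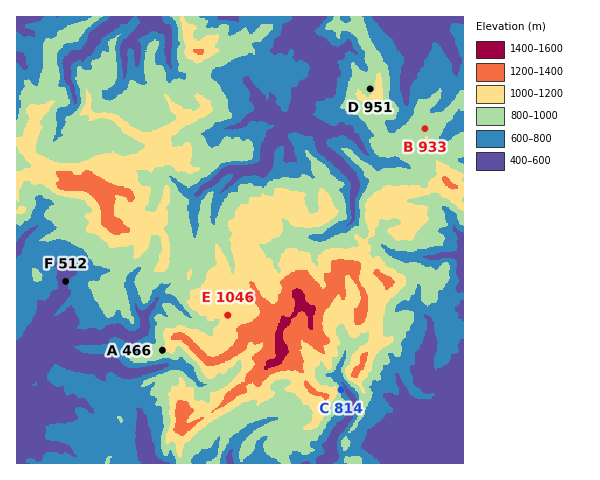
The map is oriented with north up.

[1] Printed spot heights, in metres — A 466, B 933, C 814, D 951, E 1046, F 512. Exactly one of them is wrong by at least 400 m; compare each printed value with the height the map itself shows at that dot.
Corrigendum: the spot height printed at A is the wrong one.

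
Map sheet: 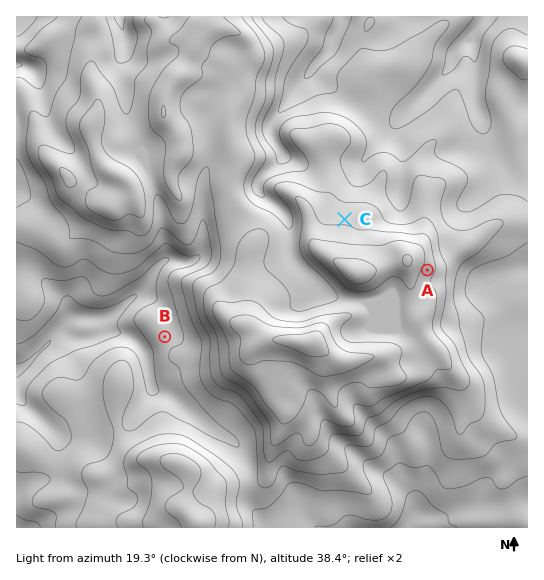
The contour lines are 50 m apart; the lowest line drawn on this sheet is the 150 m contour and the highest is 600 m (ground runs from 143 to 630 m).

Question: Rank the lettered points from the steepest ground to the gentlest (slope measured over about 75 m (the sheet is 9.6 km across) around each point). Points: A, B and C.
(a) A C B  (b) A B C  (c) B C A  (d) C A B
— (a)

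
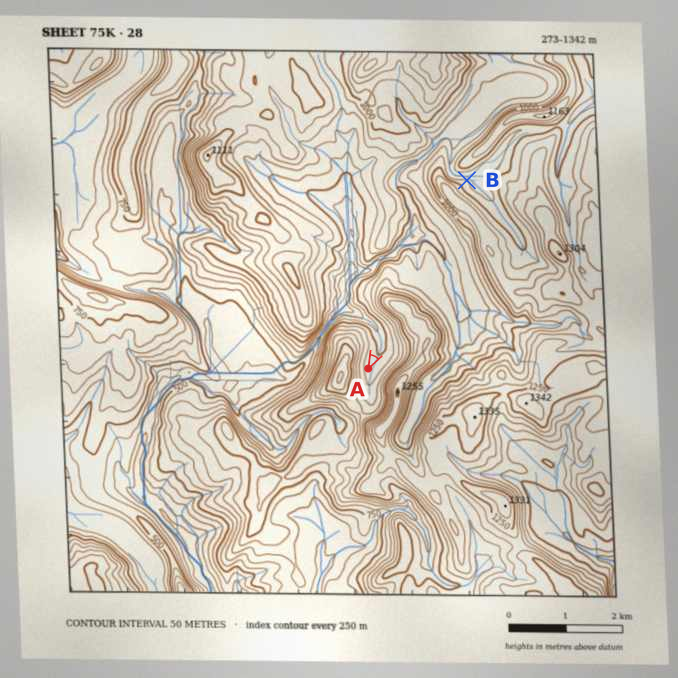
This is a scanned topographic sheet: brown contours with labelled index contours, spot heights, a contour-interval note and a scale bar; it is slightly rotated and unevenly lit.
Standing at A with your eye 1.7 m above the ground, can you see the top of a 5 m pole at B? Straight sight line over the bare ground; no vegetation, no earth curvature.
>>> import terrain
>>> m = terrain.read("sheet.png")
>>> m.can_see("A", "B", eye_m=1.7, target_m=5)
False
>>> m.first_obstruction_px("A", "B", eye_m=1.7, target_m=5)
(390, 326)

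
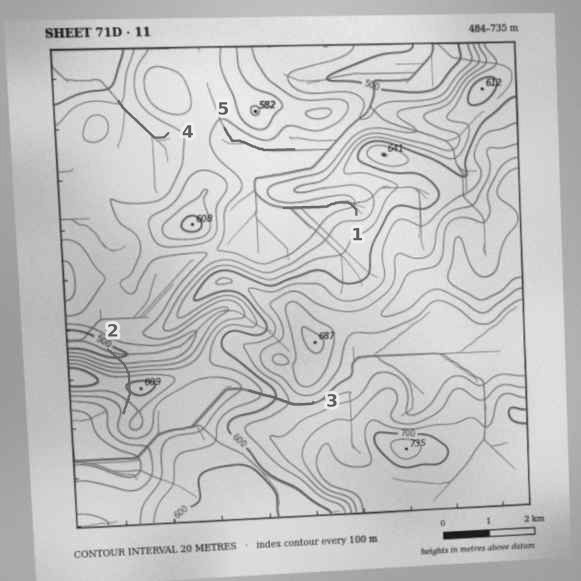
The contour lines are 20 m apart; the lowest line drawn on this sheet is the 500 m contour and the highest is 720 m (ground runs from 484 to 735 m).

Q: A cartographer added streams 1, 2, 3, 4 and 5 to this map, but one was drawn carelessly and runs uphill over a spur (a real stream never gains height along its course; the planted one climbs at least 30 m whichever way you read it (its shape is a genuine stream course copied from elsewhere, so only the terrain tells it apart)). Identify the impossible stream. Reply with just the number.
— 2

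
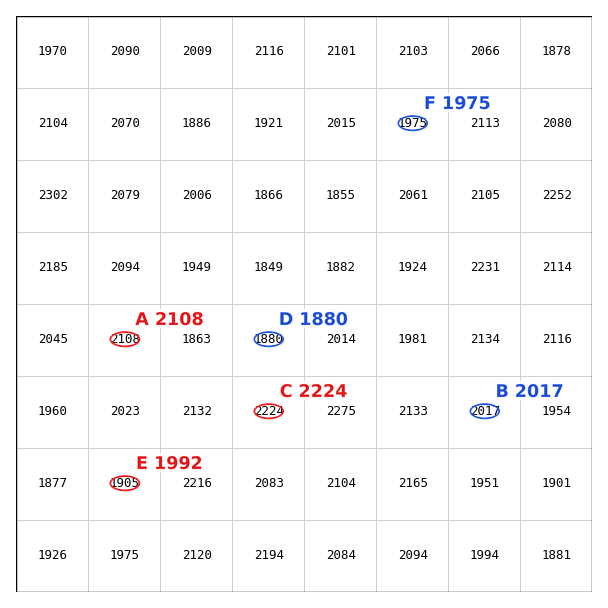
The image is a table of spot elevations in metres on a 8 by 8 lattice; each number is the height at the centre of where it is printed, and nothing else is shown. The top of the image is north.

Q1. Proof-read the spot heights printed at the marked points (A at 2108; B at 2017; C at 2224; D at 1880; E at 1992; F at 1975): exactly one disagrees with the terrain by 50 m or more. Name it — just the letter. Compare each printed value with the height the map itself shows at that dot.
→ E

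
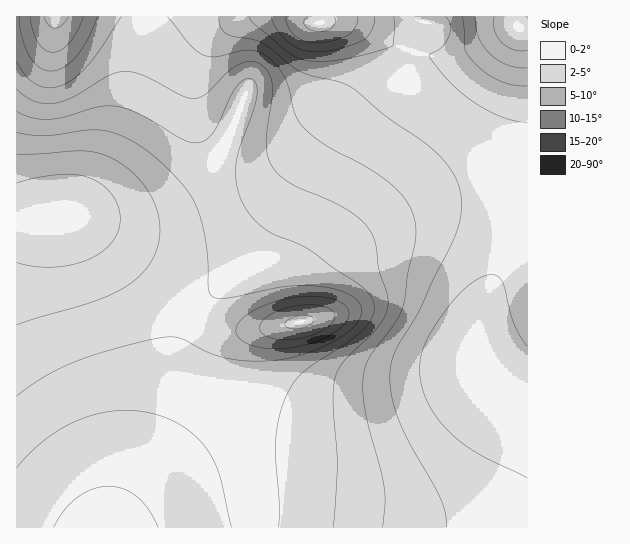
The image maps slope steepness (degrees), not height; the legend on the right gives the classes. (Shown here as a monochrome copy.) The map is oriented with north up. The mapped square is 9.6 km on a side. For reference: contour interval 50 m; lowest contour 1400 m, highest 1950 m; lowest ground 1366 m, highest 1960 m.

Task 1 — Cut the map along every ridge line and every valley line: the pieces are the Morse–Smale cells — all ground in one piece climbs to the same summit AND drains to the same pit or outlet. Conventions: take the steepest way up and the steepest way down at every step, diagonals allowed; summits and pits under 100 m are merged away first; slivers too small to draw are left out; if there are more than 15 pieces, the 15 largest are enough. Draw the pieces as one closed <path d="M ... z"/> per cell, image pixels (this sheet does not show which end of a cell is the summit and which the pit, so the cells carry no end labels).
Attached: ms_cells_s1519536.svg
<path d="M527 16l-108 1 2 6-18 42-46 52-25 38-43 103-4 15 0 10 4 24 7 15-38 7-29 2-19-4-19-10-7 10-7 20-4 46-8 26-42 82-10 24 1 3 414-1z"/><path d="M69 216l-53 3 1 309 96-1 10-26 42-82 8-26 4-46 7-20 7-9-1-3-80-72-27-20z"/><path d="M249 16l-109 1-1 22-7 39-20 68-19 40-8 12-14 14-8 3 20 8 19 13 89 80 23-24 28-21 19-21 51-95 23-32 32-36 6-10 3-10-3-18-4-8-7-8-9-6-14-6-13 0-1 2 5 2 7 10 7 24 0 20-8 16-31 34-16 14-12 6-10 3-16 0-20-5-18-11-13-15-5-19 0-23 6-24 10-14 18-16z"/><path d="M418 16l-96 0-1 4-2-4-69 0-25 12-18 18-8 16-4 17 0 23 5 19 11 14 10 6 10 6 20 5 22-1 16-8 26-24 24-28 5-12 0-20-7-24-2-5-10-7 1-2 13 0 14 6 9 6 7 8 4 8 3 18-3 10-6 10-32 36-23 32-51 95-19 21-28 21-21 21 0 4 17 10 19 4 29-2 38-7-7-15-4-24 0-10 4-15 43-103 25-38 46-52 18-42z"/><path d="M139 16l-90 0-12 4-21 2 1 197 49-4 13-9 14-20 16-33 15-43 13-61z"/><path d="M47 16l-30 0-1 5 21-1z"/>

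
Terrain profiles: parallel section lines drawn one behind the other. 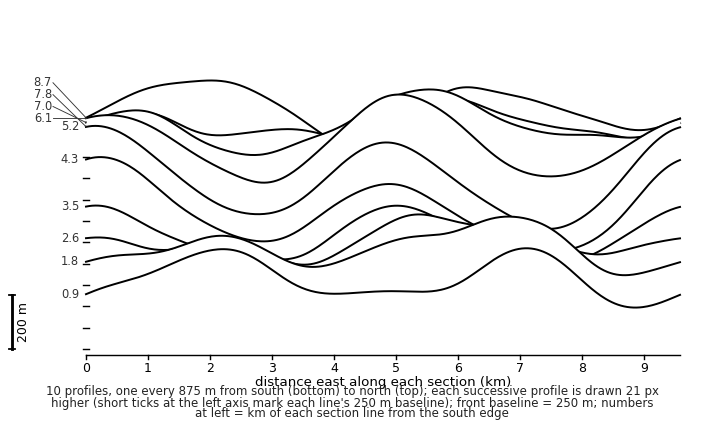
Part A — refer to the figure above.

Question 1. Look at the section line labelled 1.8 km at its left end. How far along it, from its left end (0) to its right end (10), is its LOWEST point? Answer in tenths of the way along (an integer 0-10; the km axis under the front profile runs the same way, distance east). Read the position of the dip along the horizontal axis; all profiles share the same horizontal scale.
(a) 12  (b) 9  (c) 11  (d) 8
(b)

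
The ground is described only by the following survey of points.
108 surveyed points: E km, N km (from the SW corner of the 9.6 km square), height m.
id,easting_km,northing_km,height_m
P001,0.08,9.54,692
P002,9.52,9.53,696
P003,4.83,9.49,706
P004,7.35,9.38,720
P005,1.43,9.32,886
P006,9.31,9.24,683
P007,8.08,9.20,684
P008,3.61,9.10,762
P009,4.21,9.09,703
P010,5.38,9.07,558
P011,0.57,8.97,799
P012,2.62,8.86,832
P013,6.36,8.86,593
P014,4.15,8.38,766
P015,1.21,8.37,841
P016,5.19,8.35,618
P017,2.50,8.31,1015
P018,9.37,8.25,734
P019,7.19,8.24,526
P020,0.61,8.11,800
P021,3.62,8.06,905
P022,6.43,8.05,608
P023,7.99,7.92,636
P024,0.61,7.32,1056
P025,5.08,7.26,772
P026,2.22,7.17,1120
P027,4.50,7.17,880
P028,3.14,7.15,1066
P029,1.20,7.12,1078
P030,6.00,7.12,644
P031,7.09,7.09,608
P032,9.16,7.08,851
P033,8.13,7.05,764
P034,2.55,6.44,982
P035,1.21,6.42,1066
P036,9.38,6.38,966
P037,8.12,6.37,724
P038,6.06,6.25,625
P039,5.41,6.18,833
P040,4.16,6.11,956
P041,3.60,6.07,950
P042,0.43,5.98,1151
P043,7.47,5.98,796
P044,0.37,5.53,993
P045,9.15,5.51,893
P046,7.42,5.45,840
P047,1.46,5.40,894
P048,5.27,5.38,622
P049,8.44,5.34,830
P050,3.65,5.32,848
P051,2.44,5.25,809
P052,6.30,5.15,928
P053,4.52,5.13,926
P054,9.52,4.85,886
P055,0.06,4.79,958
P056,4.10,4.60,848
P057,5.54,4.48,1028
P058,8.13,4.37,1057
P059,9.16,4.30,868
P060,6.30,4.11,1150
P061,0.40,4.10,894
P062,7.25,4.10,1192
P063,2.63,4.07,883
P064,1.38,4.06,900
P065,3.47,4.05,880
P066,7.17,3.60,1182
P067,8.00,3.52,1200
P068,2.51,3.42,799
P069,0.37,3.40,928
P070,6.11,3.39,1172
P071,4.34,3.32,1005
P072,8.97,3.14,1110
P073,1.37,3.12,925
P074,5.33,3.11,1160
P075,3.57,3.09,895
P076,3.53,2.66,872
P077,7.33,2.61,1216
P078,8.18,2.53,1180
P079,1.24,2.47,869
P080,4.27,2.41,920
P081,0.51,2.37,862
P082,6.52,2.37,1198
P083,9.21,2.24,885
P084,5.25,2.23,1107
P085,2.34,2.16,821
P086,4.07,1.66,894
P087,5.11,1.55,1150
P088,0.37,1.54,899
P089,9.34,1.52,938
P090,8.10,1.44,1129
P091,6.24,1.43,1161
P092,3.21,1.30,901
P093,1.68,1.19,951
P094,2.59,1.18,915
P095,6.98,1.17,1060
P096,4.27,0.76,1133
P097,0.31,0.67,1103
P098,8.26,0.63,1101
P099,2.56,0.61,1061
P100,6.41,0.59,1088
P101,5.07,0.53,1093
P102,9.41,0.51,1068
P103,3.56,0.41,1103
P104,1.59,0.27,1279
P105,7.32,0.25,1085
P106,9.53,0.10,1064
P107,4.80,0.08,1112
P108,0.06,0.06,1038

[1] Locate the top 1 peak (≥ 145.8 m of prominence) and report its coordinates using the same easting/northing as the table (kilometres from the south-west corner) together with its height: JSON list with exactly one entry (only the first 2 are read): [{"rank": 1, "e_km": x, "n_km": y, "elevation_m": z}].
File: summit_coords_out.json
[{"rank": 1, "e_km": 1.44, "n_km": 0.21, "elevation_m": 1299}]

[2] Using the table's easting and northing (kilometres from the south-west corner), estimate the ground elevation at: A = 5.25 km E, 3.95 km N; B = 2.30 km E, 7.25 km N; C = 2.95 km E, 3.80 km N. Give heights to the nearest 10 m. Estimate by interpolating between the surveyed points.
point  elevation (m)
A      1010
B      1110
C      890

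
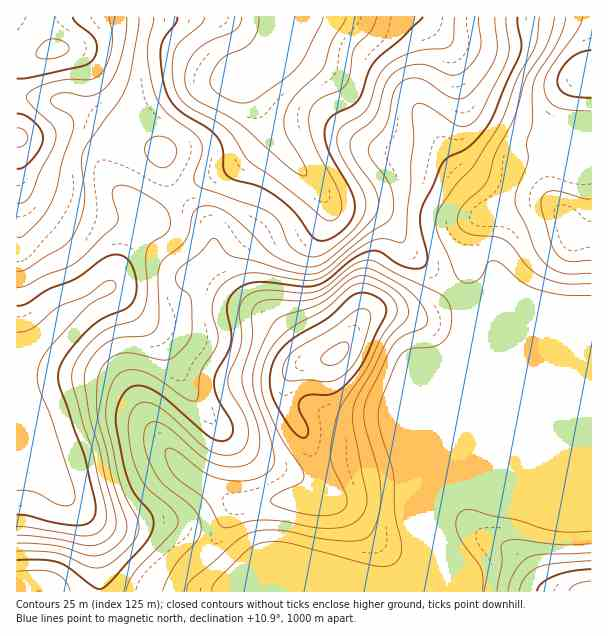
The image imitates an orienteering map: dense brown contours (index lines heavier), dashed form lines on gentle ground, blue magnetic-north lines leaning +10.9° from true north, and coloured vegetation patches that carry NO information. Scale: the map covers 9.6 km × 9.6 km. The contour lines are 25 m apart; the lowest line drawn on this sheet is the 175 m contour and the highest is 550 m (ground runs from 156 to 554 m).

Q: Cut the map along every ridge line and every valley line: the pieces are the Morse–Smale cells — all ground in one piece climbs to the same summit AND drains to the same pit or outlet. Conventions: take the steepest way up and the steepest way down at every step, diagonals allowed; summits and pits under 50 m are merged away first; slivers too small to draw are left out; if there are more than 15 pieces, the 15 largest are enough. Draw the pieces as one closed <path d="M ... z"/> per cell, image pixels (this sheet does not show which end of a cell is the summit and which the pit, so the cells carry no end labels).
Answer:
<path d="M179 194l-20 17-25 28-8 13-14 32-44 29-35 33-17 11 1 235 159 0 5-16 31-31 17-32 7-8 31-5 45 2 11-2 2-2 0-12-3-10-18-42-16-26-4-12 2-13 4-9 9-8 13-6-6 0-5-6-13-19-18-17-30-18-22-21-6-9 0-39-6-10z"/><path d="M267 128l-1 9-4 7-14 13-21 13-12 4-23 10-12 11 26 26 6 10 0 39 6 9 22 21 30 18 18 17 13 19 5 6 6 0-13 6-9 8-4 9-2 13 4 12 16 26 18 42 3 10 0 12-2 2-11 2-45-2-31 5-7 8-17 32-31 31-5 15 274 1 1-44-6-18 0-17 11-25 0-141 6-23-2-27-54-49-12-21-11-11-14-6-28-2-9-3-49-55z"/><path d="M591 16l-303 0-6 25-8 13-14 13-15 7-1 6 27 55 54 63 10 8 34 4 14 6 11 11 12 21 52 47 4 1 17-4 37 0 35 10 40 2z"/><path d="M516 292l-37 0-19 5 2 27-6 23 0 141-11 25 0 17 6 18 0 43 140 1 1-287-41-3z"/><path d="M81 109l-4 0-18 17-15 7-2-1-3 2-23 4 1 218 3 0 13-10 35-33 39-24 5-5 6-17 16-28 20-23 26-22-11-15-6-26-2-2-38-15-22-16z"/><path d="M287 16l-270 0-1 80 56 7 48 30 18-21 38-21 22-7 38-5 24-12 17-17 9-23z"/><path d="M243 76l-13 4-32 4-22 7-38 21-17 22 11 6 29 11 2 2 6 26 6 10 5 4 27-17 26-8 24-18 8-10 1-11-19-40z"/><path d="M35 97l-19 1 1 40 16-2 9-4 2 1 15-7 18-17 5-1-14-6z"/>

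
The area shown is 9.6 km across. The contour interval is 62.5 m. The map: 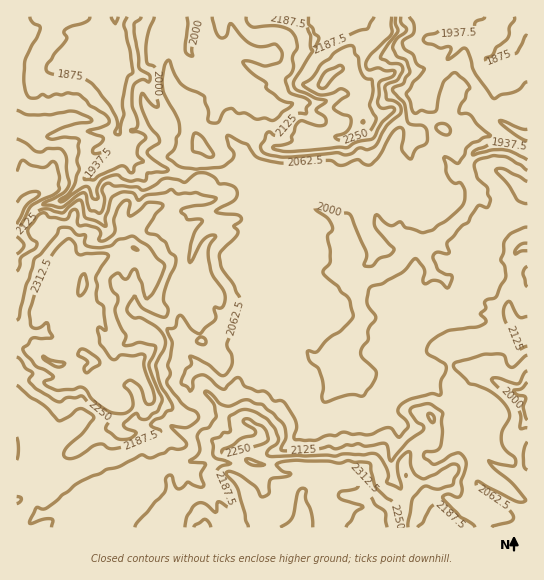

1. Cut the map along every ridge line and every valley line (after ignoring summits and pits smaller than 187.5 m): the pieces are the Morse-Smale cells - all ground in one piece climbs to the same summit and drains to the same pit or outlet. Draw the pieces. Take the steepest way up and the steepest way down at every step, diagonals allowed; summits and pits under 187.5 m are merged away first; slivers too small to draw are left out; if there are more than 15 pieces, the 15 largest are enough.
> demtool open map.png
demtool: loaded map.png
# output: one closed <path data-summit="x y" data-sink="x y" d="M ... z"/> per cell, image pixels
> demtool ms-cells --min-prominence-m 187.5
<path data-summit="83 286" data-sink="527 19" d="M527 16l-106 1 9 22 30 2-20 30-12 12 1 40 16 35-7 1-11 9-20 25-6 10-3 36-18-14-4-10-3-2-18 2-10 6 8-18-8-20-3-2-23 6-8 5-46-3-9-7-7-13-10 0-14 6-15-4-11 0 2 12-4 7-2 10-12 0-34 8-12 11-4 10-1 17 12 9 8 16-4 18 1 14 9 5 24-15 7 8 12 37 0 3-26-1-6 3-11 0-21 19-1 5 17 33 14 5 12 12 11 0 10-12-9-8-2-4 2-6-3-9 5-6 6-4 7 1 12 11 7 1 22-21 8 5 20-4 8-10 11-6 11 3 10 11 6 0 9-6 6 9 14 11 39-1 13 5 16 0 11-8 20-2 0-16 5-6 19 0 12-4 36 2 2-2-4-15-10-11-1-9 5-19 2-32 6-7 7-2z"/><path data-summit="83 286" data-sink="115 17" d="M114 16l-98 1 1 511 92 0 6-17 21-22 3-10 6-6 14-6 14-3 5-7 14-7 1-7-4-8 16-16 0-9-4-6-11 13-5 2-8-3-10-11-14-5-17-33 1-5 21-19 11 0 6-3 26 1-12-40-7-8-24 15-9-5-1-14 4-18-8-16-12-9 3-21 14-17 34-8 12 0 6-19-3-10-20 2-24-6-15-7-5 0-7-6 0-11-10-12 3-14-4-11 0-13 7-23 0-12-2-7-5-8z"/><path data-summit="326 78" data-sink="115 17" d="M385 16l-270 0 1 27 5 8 2 7 0 12-7 23 0 13 4 11-3 14 10 12 0 11 7 6 9 1 19 8 16 4 11 0 10-3-2-19 3-6 30-21 15 8 14 0 7 3 9 13 16 0 12-3 5-4 2-9 25 5 10 0 8-4 10-10-3-18 4-8 0-8-17-18-7-2 21-18 12-6 10-10z"/><path data-summit="377 518" data-sink="115 17" d="M455 365l-6 1 6 16 0 24-5 6-9 1-9 5 3 11-2 6-15 8-10 11-4 8 0 9 7 12 0 6-8 17-6 5-8 0-12 8-8-17-8-7 0-14-11-8-28-6-59-2-14-4-8-7-1-7 3-4 16-3 4-3-2-6-14-10-9 0-11-5-18-20-8 7 4 7 0 9-16 16 4 8-1 7-14 7-5 7-14 3-14 6-6 6-3 10-21 22-6 16 382 1-5-7-13-8 12-22 16 6 18 14 8 2 1-24-17-14-22-14-13-15 5-37-5-7-1-9 5-14 7-4-9-4z"/><path data-summit="377 518" data-sink="527 19" d="M298 345l-15 6-8 10-20 4-8-5-22 21-7-1-12-11-7-1-11 10 3 19 10 7 9-8 10 14 7 6 11 5 9 0 14 10 2 6-4 3-16 3-3 4 1 7 8 7 14 4 59 2 24 5 11 4 4 5 0 14 8 7 8 17 12-8 10-2 12-20 0-6-7-12 0-9 4-8 10-11 15-8 2-6-3-11 9-5 9-1 5-6 0-24-4-15-22 2-11 8-16 0-13-5-39 1-5-2-15-18-9 6-6 0-10-11z"/><path data-summit="326 78" data-sink="527 19" d="M421 16l-35 0-3 19-10 10-12 6-21 18 7 2 17 18 0 8-4 8 3 18-10 10-8 4-10 0-25-5-2 9-5 4-12 3-16 0-9-13-7-3-14 0-15-8-30 21-3 6 2 19 26 5 14-6 10 0 7 13 9 7 46 3 8-5 23-6 3 2 8 20-6 16 8-4 18-2 3 2 3 9 18 13 4-19 0-15 6-10 20-25 11-9 6-2-15-34-1-40 12-12 20-30-30-2-5-16z"/><path data-summit="83 286" data-sink="115 17" d="M527 247l-6 1-6 7-2 32-5 19 1 9 10 11 4 15-2 2-36-2-12 4-19 0-5 6 1 14 28 6 9 4-7 4-5 14 1 9 5 7-5 30 1 10 12 12 22 14 16 13z"/><path data-summit="83 286" data-sink="115 17" d="M487 491l-6 3-4 8-4 11 4 3 16 12 35-1-1-14-8-2z"/>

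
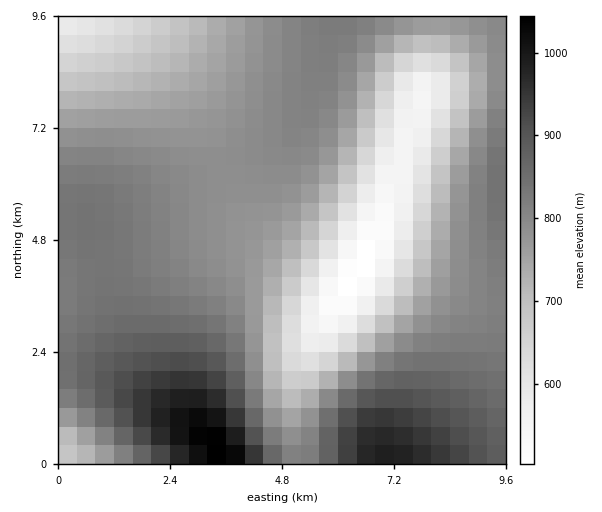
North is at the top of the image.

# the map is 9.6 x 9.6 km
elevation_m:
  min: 500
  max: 1060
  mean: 780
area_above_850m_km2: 17.2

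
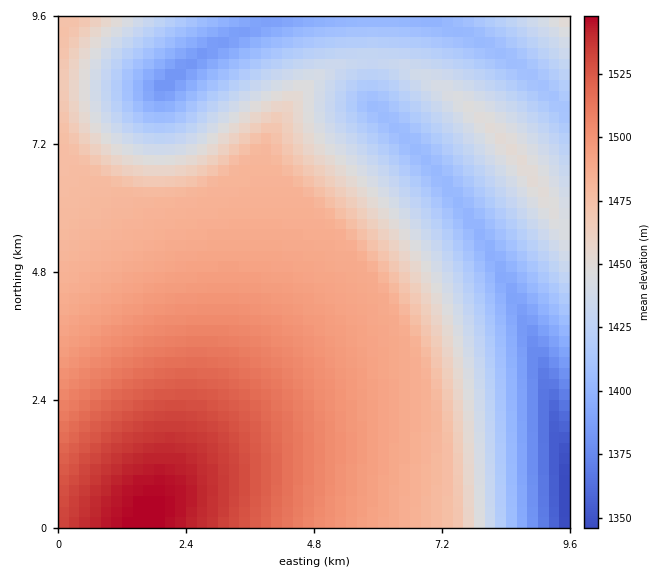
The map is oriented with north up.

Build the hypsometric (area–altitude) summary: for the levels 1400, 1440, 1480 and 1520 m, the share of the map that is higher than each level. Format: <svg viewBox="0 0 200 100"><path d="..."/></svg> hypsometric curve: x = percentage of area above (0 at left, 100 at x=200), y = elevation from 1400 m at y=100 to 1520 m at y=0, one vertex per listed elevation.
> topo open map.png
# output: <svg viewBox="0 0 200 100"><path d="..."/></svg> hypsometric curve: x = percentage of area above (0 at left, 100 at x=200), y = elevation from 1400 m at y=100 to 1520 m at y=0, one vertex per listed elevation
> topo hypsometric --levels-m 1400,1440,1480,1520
<svg viewBox="0 0 200 100"><path d="M183 100l-55-33-38-34-69-33"/></svg>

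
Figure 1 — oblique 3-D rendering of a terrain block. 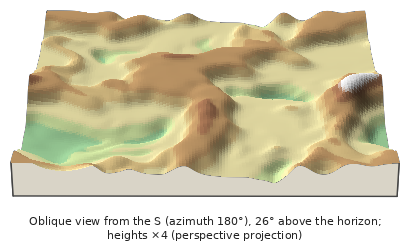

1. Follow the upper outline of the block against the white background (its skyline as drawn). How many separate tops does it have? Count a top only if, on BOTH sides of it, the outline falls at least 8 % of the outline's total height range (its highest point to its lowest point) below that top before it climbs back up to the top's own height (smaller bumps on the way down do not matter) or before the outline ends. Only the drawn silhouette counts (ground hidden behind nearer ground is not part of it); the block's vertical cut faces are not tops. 2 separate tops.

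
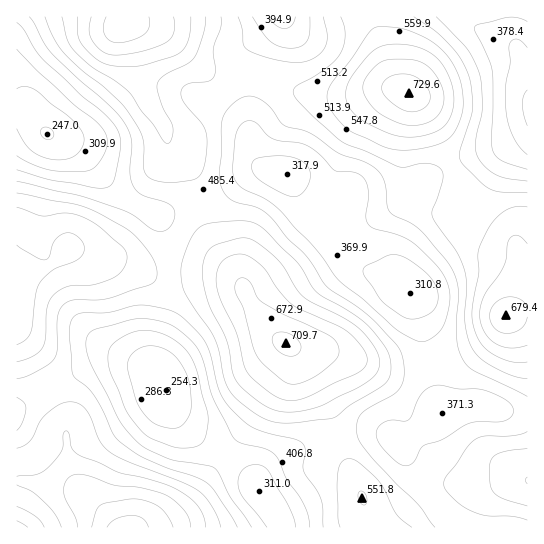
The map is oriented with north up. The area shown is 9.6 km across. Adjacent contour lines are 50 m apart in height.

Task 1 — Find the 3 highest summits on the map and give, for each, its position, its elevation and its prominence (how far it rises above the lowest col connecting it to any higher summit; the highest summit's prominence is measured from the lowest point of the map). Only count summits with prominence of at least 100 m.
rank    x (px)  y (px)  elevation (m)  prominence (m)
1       409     93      730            253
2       286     343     710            226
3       506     315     679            171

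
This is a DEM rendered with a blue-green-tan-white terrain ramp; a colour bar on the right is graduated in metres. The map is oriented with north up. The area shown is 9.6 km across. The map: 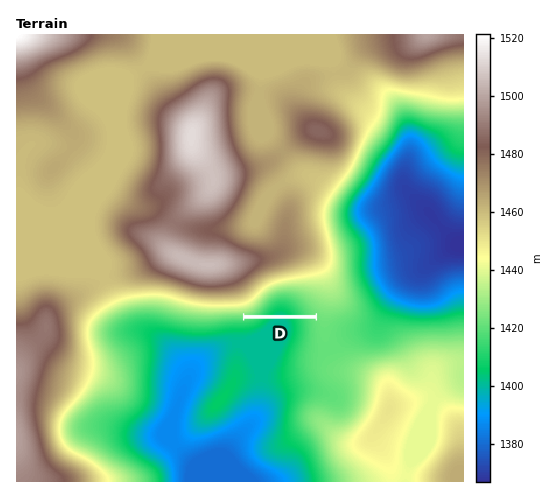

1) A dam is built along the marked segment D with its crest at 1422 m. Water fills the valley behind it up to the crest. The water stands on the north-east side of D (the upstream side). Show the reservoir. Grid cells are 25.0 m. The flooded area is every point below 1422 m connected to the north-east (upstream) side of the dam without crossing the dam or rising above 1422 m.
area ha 41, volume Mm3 3.16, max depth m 19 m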